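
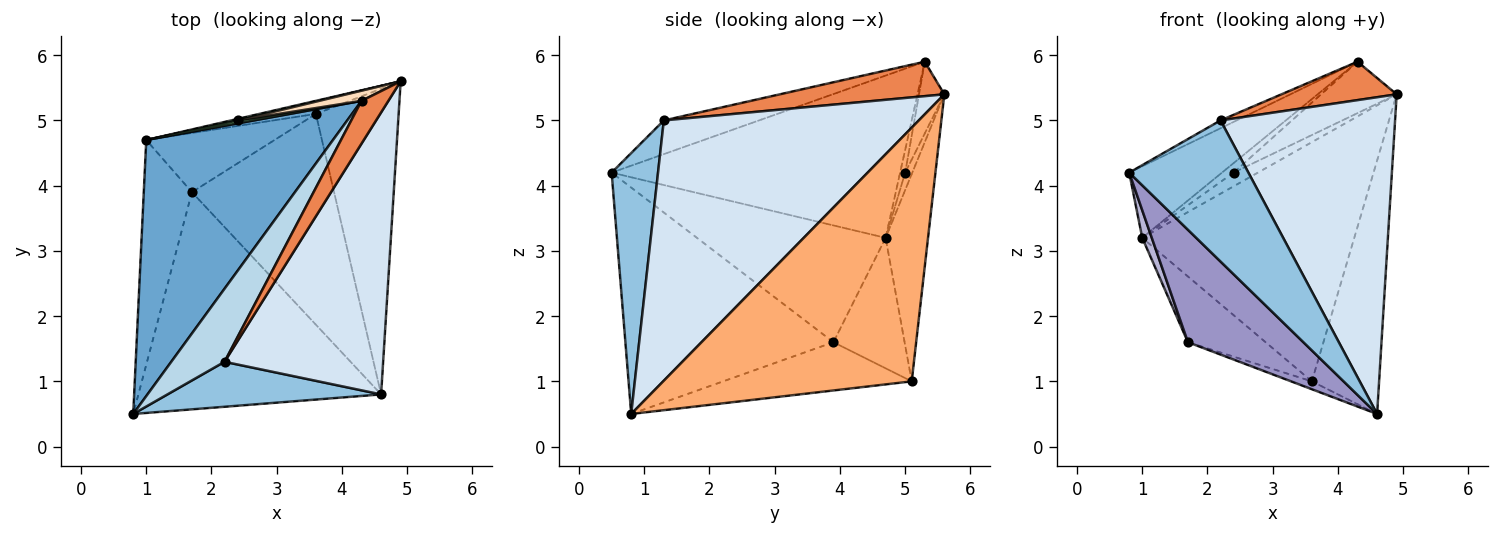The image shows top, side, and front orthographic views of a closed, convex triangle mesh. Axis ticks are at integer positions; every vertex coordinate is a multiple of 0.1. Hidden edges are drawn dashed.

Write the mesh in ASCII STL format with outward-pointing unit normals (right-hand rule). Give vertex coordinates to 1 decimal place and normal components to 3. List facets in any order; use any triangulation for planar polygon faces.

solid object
 facet normal -0.642 0.206 0.739
  outer loop
   vertex 1.0 4.7 3.2
   vertex 0.8 0.5 4.2
   vertex 4.3 5.3 5.9
  endloop
 endfacet
 facet normal 0.348 -0.893 0.285
  outer loop
   vertex 2.2 1.3 5.0
   vertex 0.8 0.5 4.2
   vertex 4.6 0.8 0.5
  endloop
 endfacet
 facet normal -0.532 0.090 0.842
  outer loop
   vertex 2.2 1.3 5.0
   vertex 4.3 5.3 5.9
   vertex 0.8 0.5 4.2
  endloop
 endfacet
 facet normal 0.737 -0.505 0.449
  outer loop
   vertex 2.2 1.3 5.0
   vertex 4.6 0.8 0.5
   vertex 4.9 5.6 5.4
  endloop
 endfacet
 facet normal 0.690 -0.484 0.538
  outer loop
   vertex 2.2 1.3 5.0
   vertex 4.9 5.6 5.4
   vertex 4.3 5.3 5.9
  endloop
 endfacet
 facet normal 0.921 0.249 -0.300
  outer loop
   vertex 3.6 5.1 1.0
   vertex 4.9 5.6 5.4
   vertex 4.6 0.8 0.5
  endloop
 endfacet
 facet normal -0.196 0.979 -0.053
  outer loop
   vertex 3.6 5.1 1.0
   vertex 1.0 4.7 3.2
   vertex 4.9 5.6 5.4
  endloop
 endfacet
 facet normal -0.312 0.932 0.184
  outer loop
   vertex 2.4 5.0 4.2
   vertex 4.3 5.3 5.9
   vertex 4.9 5.6 5.4
  endloop
 endfacet
 facet normal -0.279 0.954 0.105
  outer loop
   vertex 2.4 5.0 4.2
   vertex 4.9 5.6 5.4
   vertex 1.0 4.7 3.2
  endloop
 endfacet
 facet normal -0.385 0.881 0.275
  outer loop
   vertex 2.4 5.0 4.2
   vertex 1.0 4.7 3.2
   vertex 4.3 5.3 5.9
  endloop
 endfacet
 facet normal -0.321 0.035 -0.946
  outer loop
   vertex 1.7 3.9 1.6
   vertex 3.6 5.1 1.0
   vertex 4.6 0.8 0.5
  endloop
 endfacet
 facet normal -0.563 0.614 -0.553
  outer loop
   vertex 1.7 3.9 1.6
   vertex 1.0 4.7 3.2
   vertex 3.6 5.1 1.0
  endloop
 endfacet
 facet normal -0.638 -0.354 -0.684
  outer loop
   vertex 1.7 3.9 1.6
   vertex 4.6 0.8 0.5
   vertex 0.8 0.5 4.2
  endloop
 endfacet
 facet normal -0.924 -0.047 -0.381
  outer loop
   vertex 1.7 3.9 1.6
   vertex 0.8 0.5 4.2
   vertex 1.0 4.7 3.2
  endloop
 endfacet
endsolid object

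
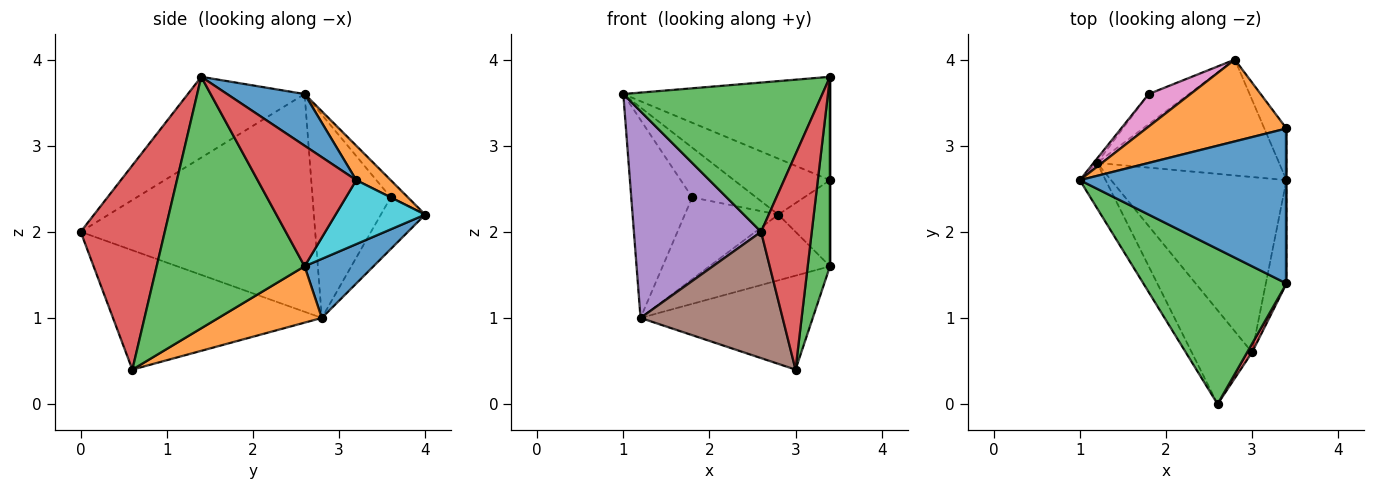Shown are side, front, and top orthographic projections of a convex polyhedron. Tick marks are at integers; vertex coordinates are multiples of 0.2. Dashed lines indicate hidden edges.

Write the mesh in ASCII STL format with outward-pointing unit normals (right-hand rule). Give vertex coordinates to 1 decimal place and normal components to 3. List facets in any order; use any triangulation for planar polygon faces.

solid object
 facet normal 0.204 0.543 0.815
  outer loop
   vertex 3.4 3.2 2.6
   vertex 1.0 2.6 3.6
   vertex 3.4 1.4 3.8
  endloop
 endfacet
 facet normal 0.199 0.553 0.809
  outer loop
   vertex 3.4 3.2 2.6
   vertex 2.8 4.0 2.2
   vertex 1.0 2.6 3.6
  endloop
 endfacet
 facet normal -0.377 -0.643 0.667
  outer loop
   vertex 2.6 0.0 2.0
   vertex 3.4 1.4 3.8
   vertex 1.0 2.6 3.6
  endloop
 endfacet
 facet normal 0.856 -0.516 0.021
  outer loop
   vertex 2.6 0.0 2.0
   vertex 3.0 0.6 0.4
   vertex 3.4 1.4 3.8
  endloop
 endfacet
 facet normal -0.874 -0.474 -0.104
  outer loop
   vertex 2.6 0.0 2.0
   vertex 1.0 2.6 3.6
   vertex 1.2 2.8 1.0
  endloop
 endfacet
 facet normal -0.763 -0.519 -0.385
  outer loop
   vertex 2.6 0.0 2.0
   vertex 1.2 2.8 1.0
   vertex 3.0 0.6 0.4
  endloop
 endfacet
 facet normal -0.220 0.816 0.534
  outer loop
   vertex 1.8 3.6 2.4
   vertex 1.0 2.6 3.6
   vertex 2.8 4.0 2.2
  endloop
 endfacet
 facet normal -0.789 0.615 -0.013
  outer loop
   vertex 1.8 3.6 2.4
   vertex 1.2 2.8 1.0
   vertex 1.0 2.6 3.6
  endloop
 endfacet
 facet normal -0.406 0.857 -0.316
  outer loop
   vertex 1.8 3.6 2.4
   vertex 2.8 4.0 2.2
   vertex 1.2 2.8 1.0
  endloop
 endfacet
 facet normal 0.830 0.479 -0.287
  outer loop
   vertex 3.4 2.6 1.6
   vertex 2.8 4.0 2.2
   vertex 3.4 3.2 2.6
  endloop
 endfacet
 facet normal 0.271 0.475 -0.837
  outer loop
   vertex 3.4 2.6 1.6
   vertex 1.2 2.8 1.0
   vertex 2.8 4.0 2.2
  endloop
 endfacet
 facet normal 0.273 0.454 -0.848
  outer loop
   vertex 3.4 2.6 1.6
   vertex 3.0 0.6 0.4
   vertex 1.2 2.8 1.0
  endloop
 endfacet
 facet normal 0.986 -0.149 -0.081
  outer loop
   vertex 3.4 2.6 1.6
   vertex 3.4 1.4 3.8
   vertex 3.0 0.6 0.4
  endloop
 endfacet
 facet normal 1.000 0.000 0.000
  outer loop
   vertex 3.4 2.6 1.6
   vertex 3.4 3.2 2.6
   vertex 3.4 1.4 3.8
  endloop
 endfacet
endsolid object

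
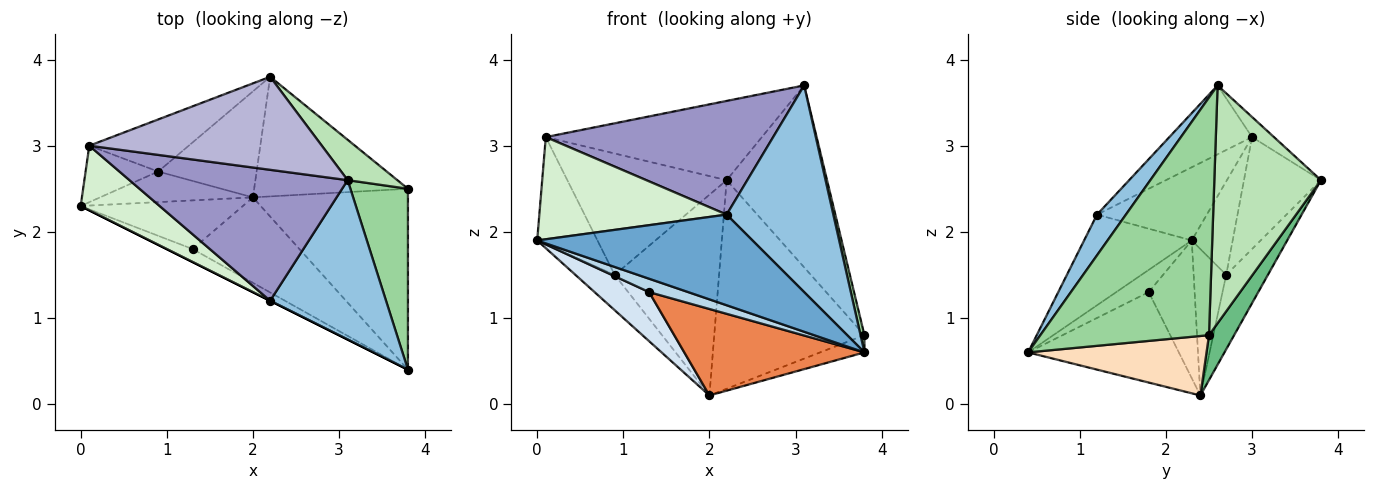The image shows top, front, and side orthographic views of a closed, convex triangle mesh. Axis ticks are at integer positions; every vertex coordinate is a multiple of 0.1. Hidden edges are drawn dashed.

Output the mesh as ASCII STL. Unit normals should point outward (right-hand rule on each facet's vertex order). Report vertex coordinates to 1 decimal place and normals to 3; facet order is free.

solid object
 facet normal -0.447 -0.894 0.000
  outer loop
   vertex 2.2 1.2 2.2
   vertex 0.0 2.3 1.9
   vertex 3.8 0.4 0.6
  endloop
 endfacet
 facet normal 0.210 -0.774 0.597
  outer loop
   vertex 2.2 1.2 2.2
   vertex 3.8 0.4 0.6
   vertex 3.1 2.6 3.7
  endloop
 endfacet
 facet normal -0.513 -0.617 -0.597
  outer loop
   vertex 1.3 1.8 1.3
   vertex 3.8 0.4 0.6
   vertex 0.0 2.3 1.9
  endloop
 endfacet
 facet normal -0.513 -0.610 -0.604
  outer loop
   vertex 1.3 1.8 1.3
   vertex 0.0 2.3 1.9
   vertex 2.0 2.4 0.1
  endloop
 endfacet
 facet normal -0.511 -0.611 -0.604
  outer loop
   vertex 1.3 1.8 1.3
   vertex 2.0 2.4 0.1
   vertex 3.8 0.4 0.6
  endloop
 endfacet
 facet normal -0.531 0.641 -0.555
  outer loop
   vertex 0.9 2.7 1.5
   vertex 2.0 2.4 0.1
   vertex 0.0 2.3 1.9
  endloop
 endfacet
 facet normal -0.333 0.834 -0.440
  outer loop
   vertex 0.9 2.7 1.5
   vertex 2.2 3.8 2.6
   vertex 2.0 2.4 0.1
  endloop
 endfacet
 facet normal 0.357 0.089 -0.930
  outer loop
   vertex 3.8 2.5 0.8
   vertex 3.8 0.4 0.6
   vertex 2.0 2.4 0.1
  endloop
 endfacet
 facet normal 0.144 0.858 -0.492
  outer loop
   vertex 3.8 2.5 0.8
   vertex 2.0 2.4 0.1
   vertex 2.2 3.8 2.6
  endloop
 endfacet
 facet normal 0.972 -0.022 0.235
  outer loop
   vertex 3.8 2.5 0.8
   vertex 3.1 2.6 3.7
   vertex 3.8 0.4 0.6
  endloop
 endfacet
 facet normal 0.720 0.678 0.150
  outer loop
   vertex 3.8 2.5 0.8
   vertex 2.2 3.8 2.6
   vertex 3.1 2.6 3.7
  endloop
 endfacet
 facet normal -0.444 -0.757 0.479
  outer loop
   vertex 0.1 3.0 3.1
   vertex 0.0 2.3 1.9
   vertex 2.2 1.2 2.2
  endloop
 endfacet
 facet normal -0.232 -0.638 0.734
  outer loop
   vertex 0.1 3.0 3.1
   vertex 2.2 1.2 2.2
   vertex 3.1 2.6 3.7
  endloop
 endfacet
 facet normal -0.066 0.647 0.760
  outer loop
   vertex 0.1 3.0 3.1
   vertex 3.1 2.6 3.7
   vertex 2.2 3.8 2.6
  endloop
 endfacet
 facet normal -0.515 0.759 -0.400
  outer loop
   vertex 0.1 3.0 3.1
   vertex 0.9 2.7 1.5
   vertex 0.0 2.3 1.9
  endloop
 endfacet
 facet normal -0.406 0.840 -0.360
  outer loop
   vertex 0.1 3.0 3.1
   vertex 2.2 3.8 2.6
   vertex 0.9 2.7 1.5
  endloop
 endfacet
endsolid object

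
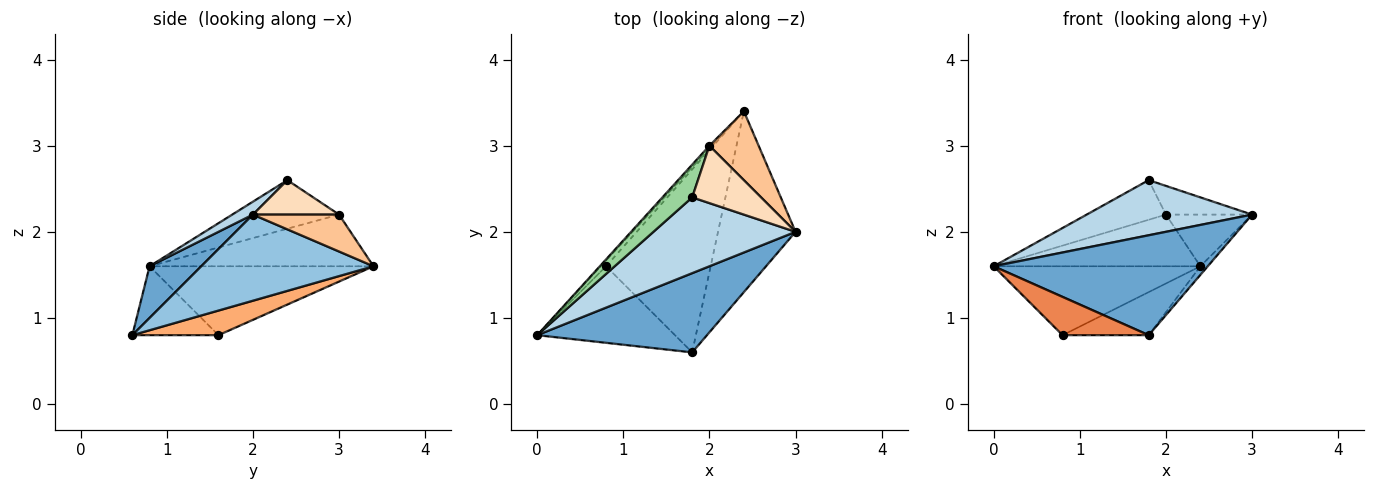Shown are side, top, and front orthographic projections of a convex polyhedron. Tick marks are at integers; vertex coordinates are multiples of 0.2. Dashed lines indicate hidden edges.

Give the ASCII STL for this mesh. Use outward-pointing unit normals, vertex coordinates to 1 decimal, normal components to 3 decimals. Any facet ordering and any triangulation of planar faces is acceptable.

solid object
 facet normal 0.186 -0.770 0.611
  outer loop
   vertex 1.8 0.6 0.8
   vertex 3.0 2.0 2.2
   vertex 0.0 0.8 1.6
  endloop
 endfacet
 facet normal 0.743 0.032 -0.669
  outer loop
   vertex 1.8 0.6 0.8
   vertex 2.4 3.4 1.6
   vertex 3.0 2.0 2.2
  endloop
 endfacet
 facet normal 0.073 -0.587 0.807
  outer loop
   vertex 1.8 2.4 2.6
   vertex 0.0 0.8 1.6
   vertex 3.0 2.0 2.2
  endloop
 endfacet
 facet normal -0.734 0.677 -0.056
  outer loop
   vertex 0.8 1.6 0.8
   vertex 0.0 0.8 1.6
   vertex 2.4 3.4 1.6
  endloop
 endfacet
 facet normal -0.408 -0.408 -0.816
  outer loop
   vertex 0.8 1.6 0.8
   vertex 1.8 0.6 0.8
   vertex 0.0 0.8 1.6
  endloop
 endfacet
 facet normal 0.223 0.223 -0.949
  outer loop
   vertex 0.8 1.6 0.8
   vertex 2.4 3.4 1.6
   vertex 1.8 0.6 0.8
  endloop
 endfacet
 facet normal 0.514 0.514 0.686
  outer loop
   vertex 2.0 3.0 2.2
   vertex 3.0 2.0 2.2
   vertex 2.4 3.4 1.6
  endloop
 endfacet
 facet normal 0.408 0.408 0.816
  outer loop
   vertex 2.0 3.0 2.2
   vertex 1.8 2.4 2.6
   vertex 3.0 2.0 2.2
  endloop
 endfacet
 facet normal -0.734 0.678 -0.038
  outer loop
   vertex 2.0 3.0 2.2
   vertex 2.4 3.4 1.6
   vertex 0.0 0.8 1.6
  endloop
 endfacet
 facet normal -0.721 0.535 0.442
  outer loop
   vertex 2.0 3.0 2.2
   vertex 0.0 0.8 1.6
   vertex 1.8 2.4 2.6
  endloop
 endfacet
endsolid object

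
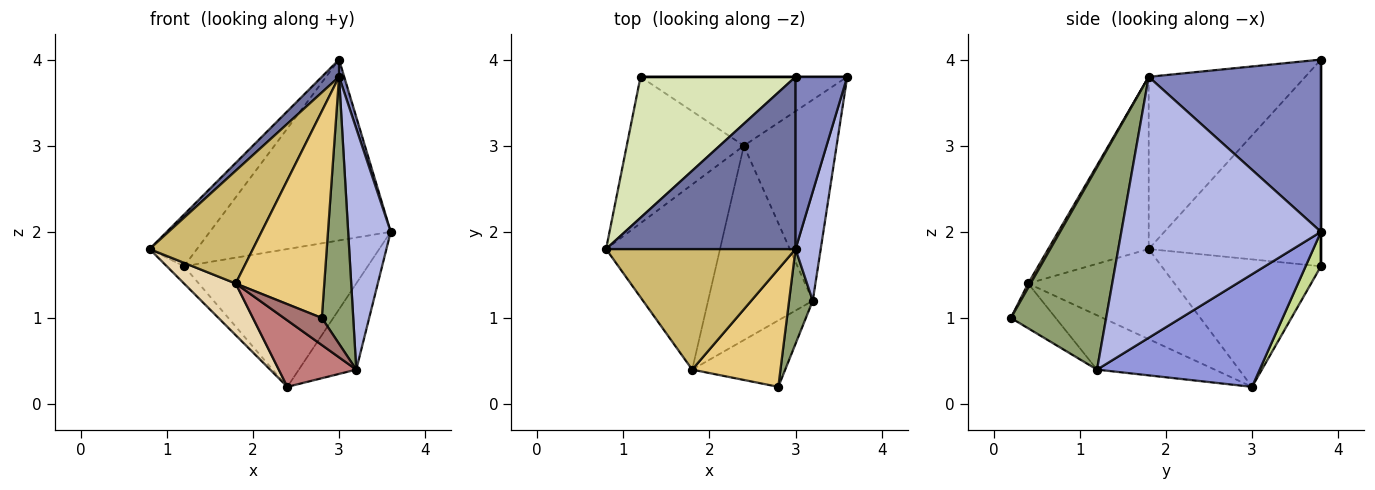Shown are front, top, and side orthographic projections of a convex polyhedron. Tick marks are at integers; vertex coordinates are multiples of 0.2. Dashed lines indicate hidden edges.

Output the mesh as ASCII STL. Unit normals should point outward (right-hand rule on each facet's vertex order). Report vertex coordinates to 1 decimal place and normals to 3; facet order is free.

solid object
 facet normal -0.671 -0.074 0.738
  outer loop
   vertex 3.0 1.8 3.8
   vertex 3.0 3.8 4.0
   vertex 0.8 1.8 1.8
  endloop
 endfacet
 facet normal 0.957 -0.029 0.287
  outer loop
   vertex 3.0 1.8 3.8
   vertex 3.6 3.8 2.0
   vertex 3.0 3.8 4.0
  endloop
 endfacet
 facet normal 0.745 0.263 -0.613
  outer loop
   vertex 3.2 1.2 0.4
   vertex 2.4 3.0 0.2
   vertex 3.6 3.8 2.0
  endloop
 endfacet
 facet normal 0.974 -0.208 0.094
  outer loop
   vertex 3.2 1.2 0.4
   vertex 3.6 3.8 2.0
   vertex 3.0 1.8 3.8
  endloop
 endfacet
 facet normal 0.944 -0.311 0.110
  outer loop
   vertex 3.2 1.2 0.4
   vertex 3.0 1.8 3.8
   vertex 2.8 0.2 1.0
  endloop
 endfacet
 facet normal 0.000 1.000 0.000
  outer loop
   vertex 1.2 3.8 1.6
   vertex 3.0 3.8 4.0
   vertex 3.6 3.8 2.0
  endloop
 endfacet
 facet normal 0.074 0.892 -0.446
  outer loop
   vertex 1.2 3.8 1.6
   vertex 3.6 3.8 2.0
   vertex 2.4 3.0 0.2
  endloop
 endfacet
 facet normal -0.781 0.215 0.586
  outer loop
   vertex 1.2 3.8 1.6
   vertex 0.8 1.8 1.8
   vertex 3.0 3.8 4.0
  endloop
 endfacet
 facet normal -0.734 0.079 -0.674
  outer loop
   vertex 1.2 3.8 1.6
   vertex 2.4 3.0 0.2
   vertex 0.8 1.8 1.8
  endloop
 endfacet
 facet normal -0.553 -0.569 0.608
  outer loop
   vertex 1.8 0.4 1.4
   vertex 3.0 1.8 3.8
   vertex 0.8 1.8 1.8
  endloop
 endfacet
 facet normal 0.024 -0.869 0.495
  outer loop
   vertex 1.8 0.4 1.4
   vertex 2.8 0.2 1.0
   vertex 3.0 1.8 3.8
  endloop
 endfacet
 facet normal -0.606 -0.214 -0.766
  outer loop
   vertex 1.8 0.4 1.4
   vertex 0.8 1.8 1.8
   vertex 2.4 3.0 0.2
  endloop
 endfacet
 facet normal -0.407 -0.345 -0.846
  outer loop
   vertex 1.8 0.4 1.4
   vertex 3.2 1.2 0.4
   vertex 2.8 0.2 1.0
  endloop
 endfacet
 facet normal -0.441 -0.290 -0.849
  outer loop
   vertex 1.8 0.4 1.4
   vertex 2.4 3.0 0.2
   vertex 3.2 1.2 0.4
  endloop
 endfacet
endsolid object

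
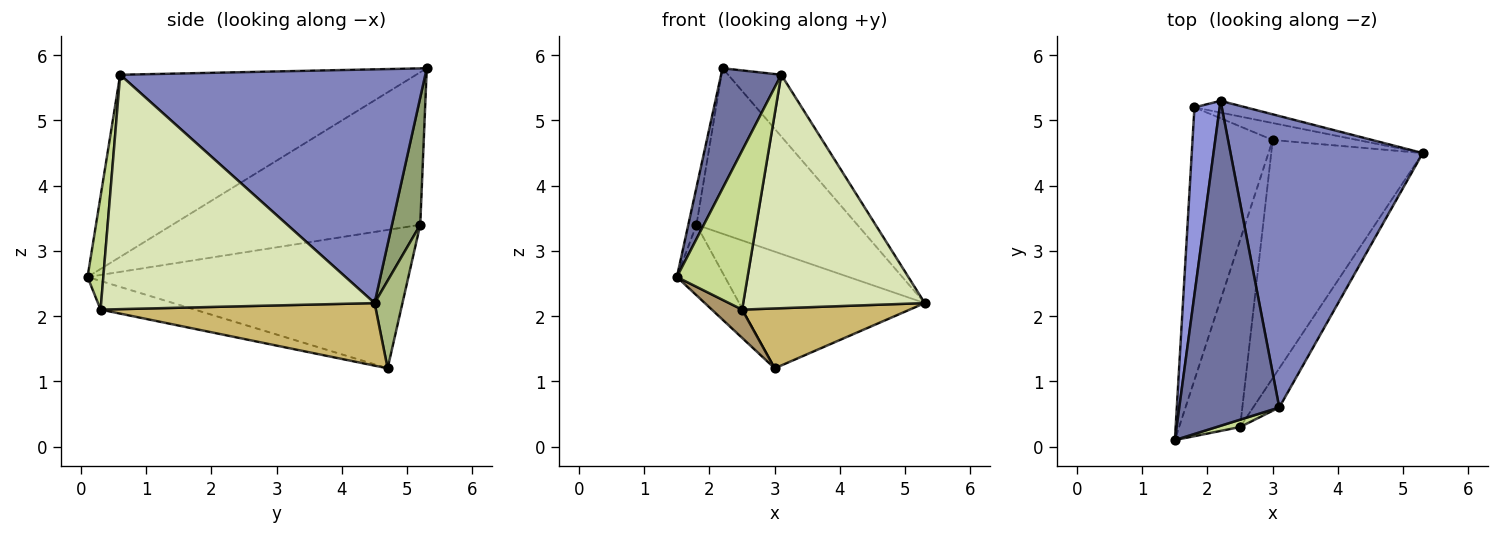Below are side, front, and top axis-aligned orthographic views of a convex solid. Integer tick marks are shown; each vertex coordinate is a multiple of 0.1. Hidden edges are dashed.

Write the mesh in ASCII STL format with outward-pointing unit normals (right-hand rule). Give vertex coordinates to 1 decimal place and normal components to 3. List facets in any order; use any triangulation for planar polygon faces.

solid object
 facet normal -0.863 -0.175 0.474
  outer loop
   vertex 3.1 0.6 5.7
   vertex 2.2 5.3 5.8
   vertex 1.5 0.1 2.6
  endloop
 endfacet
 facet normal 0.765 0.133 0.630
  outer loop
   vertex 3.1 0.6 5.7
   vertex 5.3 4.5 2.2
   vertex 2.2 5.3 5.8
  endloop
 endfacet
 facet normal -0.986 0.032 0.163
  outer loop
   vertex 1.8 5.2 3.4
   vertex 1.5 0.1 2.6
   vertex 2.2 5.3 5.8
  endloop
 endfacet
 facet normal -0.858 0.128 -0.497
  outer loop
   vertex 1.8 5.2 3.4
   vertex 3.0 4.7 1.2
   vertex 1.5 0.1 2.6
  endloop
 endfacet
 facet normal 0.173 0.983 -0.070
  outer loop
   vertex 1.8 5.2 3.4
   vertex 2.2 5.3 5.8
   vertex 5.3 4.5 2.2
  endloop
 endfacet
 facet normal 0.147 0.979 -0.142
  outer loop
   vertex 1.8 5.2 3.4
   vertex 5.3 4.5 2.2
   vertex 3.0 4.7 1.2
  endloop
 endfacet
 facet normal 0.218 -0.975 0.045
  outer loop
   vertex 2.5 0.3 2.1
   vertex 3.1 0.6 5.7
   vertex 1.5 0.1 2.6
  endloop
 endfacet
 facet normal 0.830 -0.551 -0.092
  outer loop
   vertex 2.5 0.3 2.1
   vertex 5.3 4.5 2.2
   vertex 3.1 0.6 5.7
  endloop
 endfacet
 facet normal -0.421 -0.136 -0.897
  outer loop
   vertex 2.5 0.3 2.1
   vertex 1.5 0.1 2.6
   vertex 3.0 4.7 1.2
  endloop
 endfacet
 facet normal 0.372 -0.226 -0.900
  outer loop
   vertex 2.5 0.3 2.1
   vertex 3.0 4.7 1.2
   vertex 5.3 4.5 2.2
  endloop
 endfacet
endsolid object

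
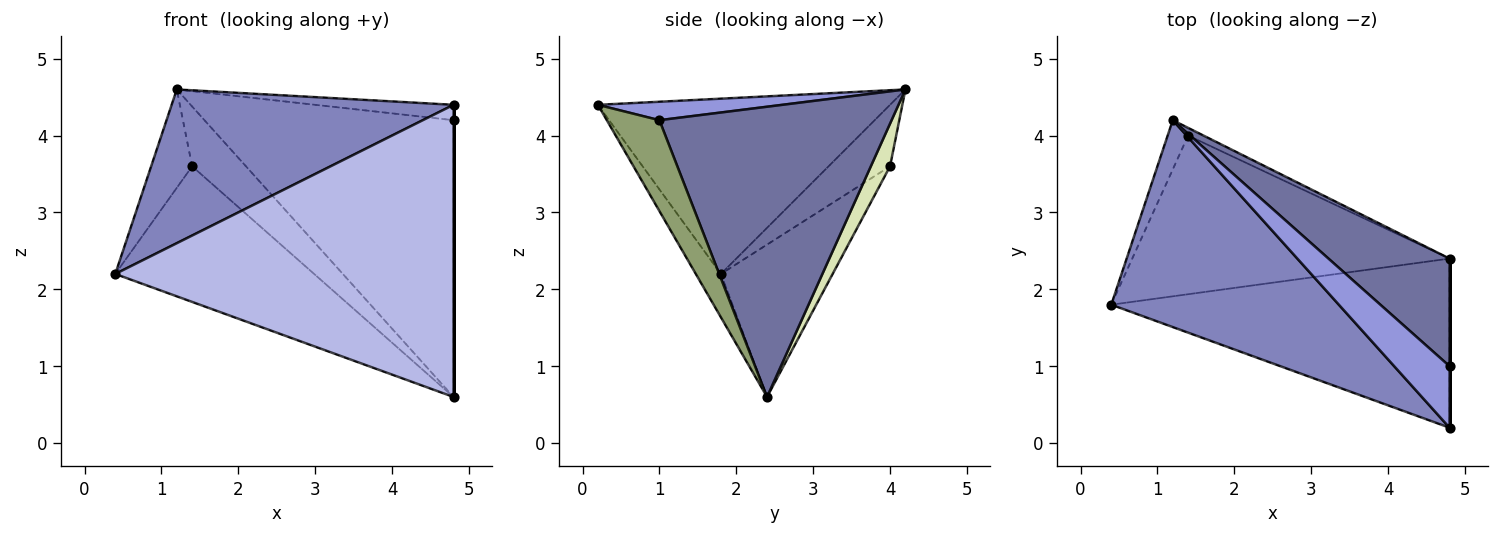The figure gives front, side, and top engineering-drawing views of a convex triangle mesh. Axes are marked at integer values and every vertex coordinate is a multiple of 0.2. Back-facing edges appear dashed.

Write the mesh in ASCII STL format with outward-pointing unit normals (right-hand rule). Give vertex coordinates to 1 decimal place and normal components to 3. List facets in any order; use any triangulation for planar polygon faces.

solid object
 facet normal 0.656 0.704 0.274
  outer loop
   vertex 4.8 2.4 0.6
   vertex 1.2 4.2 4.6
   vertex 4.8 1.0 4.2
  endloop
 endfacet
 facet normal -0.526 -0.507 0.683
  outer loop
   vertex 4.8 0.2 4.4
   vertex 1.2 4.2 4.6
   vertex 0.4 1.8 2.2
  endloop
 endfacet
 facet normal 0.308 0.231 0.923
  outer loop
   vertex 4.8 0.2 4.4
   vertex 4.8 1.0 4.2
   vertex 1.2 4.2 4.6
  endloop
 endfacet
 facet normal -0.064 -0.864 -0.500
  outer loop
   vertex 4.8 0.2 4.4
   vertex 0.4 1.8 2.2
   vertex 4.8 2.4 0.6
  endloop
 endfacet
 facet normal 1.000 0.000 0.000
  outer loop
   vertex 4.8 0.2 4.4
   vertex 4.8 2.4 0.6
   vertex 4.8 1.0 4.2
  endloop
 endfacet
 facet normal -0.802 0.535 -0.267
  outer loop
   vertex 1.4 4.0 3.6
   vertex 0.4 1.8 2.2
   vertex 1.2 4.2 4.6
  endloop
 endfacet
 facet normal -0.343 0.610 -0.714
  outer loop
   vertex 1.4 4.0 3.6
   vertex 4.8 2.4 0.6
   vertex 0.4 1.8 2.2
  endloop
 endfacet
 facet normal 0.334 0.935 -0.120
  outer loop
   vertex 1.4 4.0 3.6
   vertex 1.2 4.2 4.6
   vertex 4.8 2.4 0.6
  endloop
 endfacet
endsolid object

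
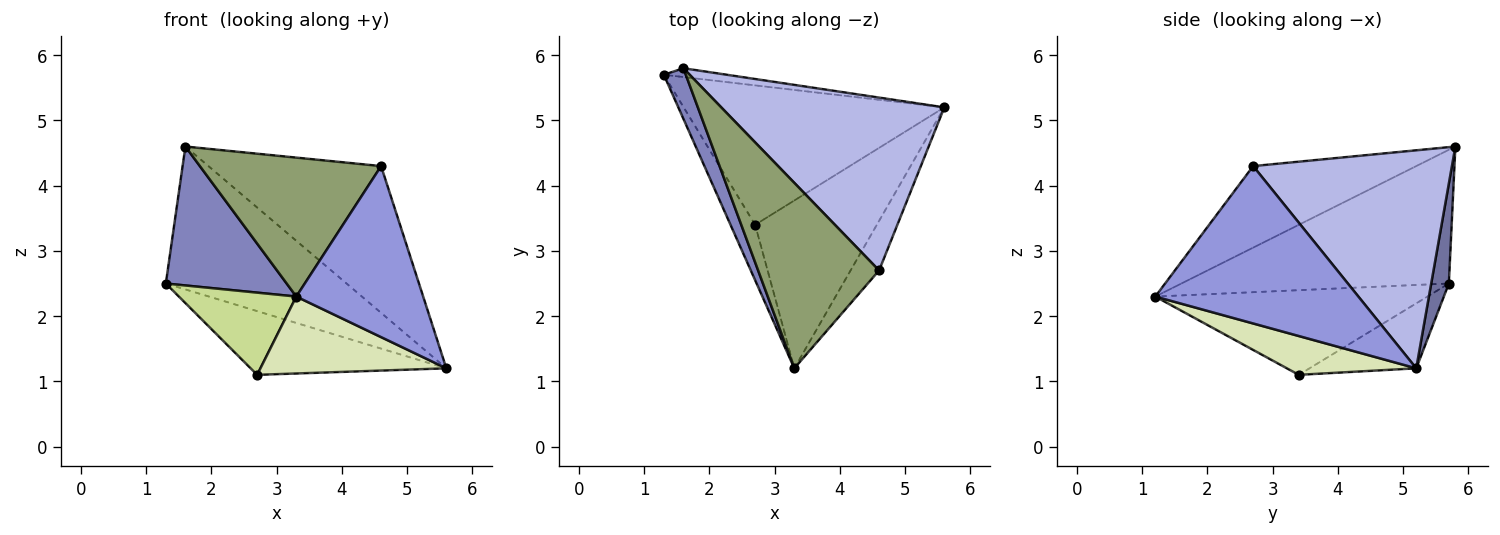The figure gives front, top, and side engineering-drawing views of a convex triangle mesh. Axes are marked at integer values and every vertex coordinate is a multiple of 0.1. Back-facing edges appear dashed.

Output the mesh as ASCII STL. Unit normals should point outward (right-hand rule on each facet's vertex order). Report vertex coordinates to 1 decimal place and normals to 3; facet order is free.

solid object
 facet normal 0.097 0.993 -0.061
  outer loop
   vertex 1.6 5.8 4.6
   vertex 5.6 5.2 1.2
   vertex 1.3 5.7 2.5
  endloop
 endfacet
 facet normal -0.901 -0.407 0.148
  outer loop
   vertex 1.6 5.8 4.6
   vertex 1.3 5.7 2.5
   vertex 3.3 1.2 2.3
  endloop
 endfacet
 facet normal 0.838 -0.524 -0.152
  outer loop
   vertex 4.6 2.7 4.3
   vertex 3.3 1.2 2.3
   vertex 5.6 5.2 1.2
  endloop
 endfacet
 facet normal 0.597 0.519 0.611
  outer loop
   vertex 4.6 2.7 4.3
   vertex 5.6 5.2 1.2
   vertex 1.6 5.8 4.6
  endloop
 endfacet
 facet normal -0.475 -0.528 0.704
  outer loop
   vertex 4.6 2.7 4.3
   vertex 1.6 5.8 4.6
   vertex 3.3 1.2 2.3
  endloop
 endfacet
 facet normal -0.221 0.405 -0.887
  outer loop
   vertex 2.7 3.4 1.1
   vertex 1.3 5.7 2.5
   vertex 5.6 5.2 1.2
  endloop
 endfacet
 facet normal -0.887 -0.383 -0.258
  outer loop
   vertex 2.7 3.4 1.1
   vertex 3.3 1.2 2.3
   vertex 1.3 5.7 2.5
  endloop
 endfacet
 facet normal 0.279 -0.400 -0.873
  outer loop
   vertex 2.7 3.4 1.1
   vertex 5.6 5.2 1.2
   vertex 3.3 1.2 2.3
  endloop
 endfacet
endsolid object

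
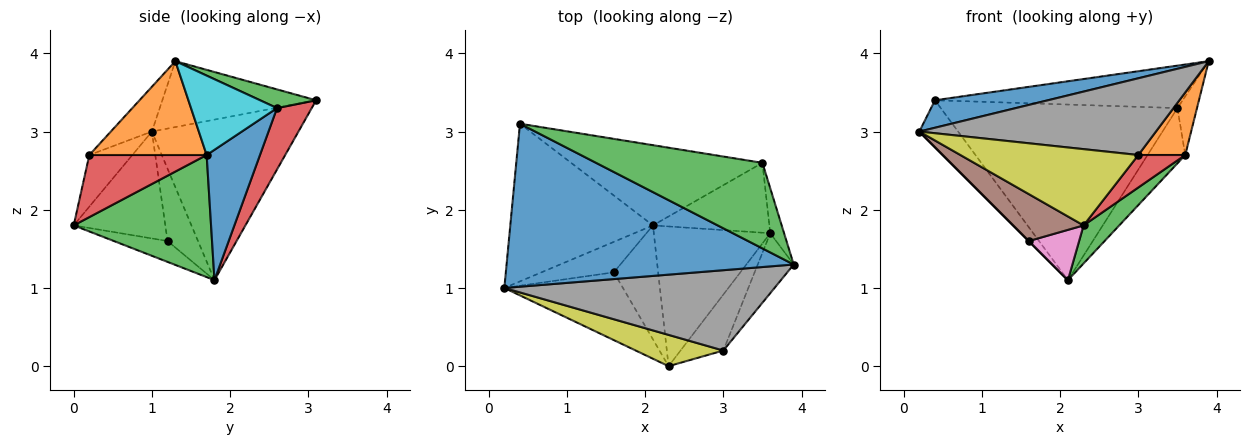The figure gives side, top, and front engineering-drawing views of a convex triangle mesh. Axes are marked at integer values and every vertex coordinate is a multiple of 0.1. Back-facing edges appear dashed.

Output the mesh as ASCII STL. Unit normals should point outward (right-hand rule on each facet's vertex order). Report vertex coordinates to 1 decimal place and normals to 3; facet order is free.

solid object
 facet normal -0.221 -0.162 0.962
  outer loop
   vertex 0.4 3.1 3.4
   vertex 0.2 1.0 3.0
   vertex 3.9 1.3 3.9
  endloop
 endfacet
 facet normal -0.733 0.194 -0.652
  outer loop
   vertex 2.1 1.8 1.1
   vertex 0.2 1.0 3.0
   vertex 0.4 3.1 3.4
  endloop
 endfacet
 facet normal 0.100 0.442 0.891
  outer loop
   vertex 3.5 2.6 3.3
   vertex 0.4 3.1 3.4
   vertex 3.9 1.3 3.9
  endloop
 endfacet
 facet normal 0.132 0.902 -0.412
  outer loop
   vertex 3.5 2.6 3.3
   vertex 2.1 1.8 1.1
   vertex 0.4 3.1 3.4
  endloop
 endfacet
 facet normal -0.707 0.000 -0.707
  outer loop
   vertex 1.6 1.2 1.6
   vertex 0.2 1.0 3.0
   vertex 2.1 1.8 1.1
  endloop
 endfacet
 facet normal -0.595 -0.457 -0.661
  outer loop
   vertex 1.6 1.2 1.6
   vertex 2.3 0.0 1.8
   vertex 0.2 1.0 3.0
  endloop
 endfacet
 facet normal -0.395 -0.371 -0.840
  outer loop
   vertex 1.6 1.2 1.6
   vertex 2.1 1.8 1.1
   vertex 2.3 0.0 1.8
  endloop
 endfacet
 facet normal -0.119 -0.686 0.718
  outer loop
   vertex 3.0 0.2 2.7
   vertex 3.9 1.3 3.9
   vertex 0.2 1.0 3.0
  endloop
 endfacet
 facet normal -0.218 -0.903 0.370
  outer loop
   vertex 3.0 0.2 2.7
   vertex 0.2 1.0 3.0
   vertex 2.3 0.0 1.8
  endloop
 endfacet
 facet normal 0.961 0.218 -0.168
  outer loop
   vertex 3.6 1.7 2.7
   vertex 3.5 2.6 3.3
   vertex 3.9 1.3 3.9
  endloop
 endfacet
 facet normal 0.660 0.466 -0.589
  outer loop
   vertex 3.6 1.7 2.7
   vertex 2.1 1.8 1.1
   vertex 3.5 2.6 3.3
  endloop
 endfacet
 facet normal 0.875 -0.350 -0.335
  outer loop
   vertex 3.6 1.7 2.7
   vertex 3.9 1.3 3.9
   vertex 3.0 0.2 2.7
  endloop
 endfacet
 facet normal 0.711 -0.185 -0.678
  outer loop
   vertex 3.6 1.7 2.7
   vertex 2.3 0.0 1.8
   vertex 2.1 1.8 1.1
  endloop
 endfacet
 facet normal 0.782 -0.313 -0.539
  outer loop
   vertex 3.6 1.7 2.7
   vertex 3.0 0.2 2.7
   vertex 2.3 0.0 1.8
  endloop
 endfacet
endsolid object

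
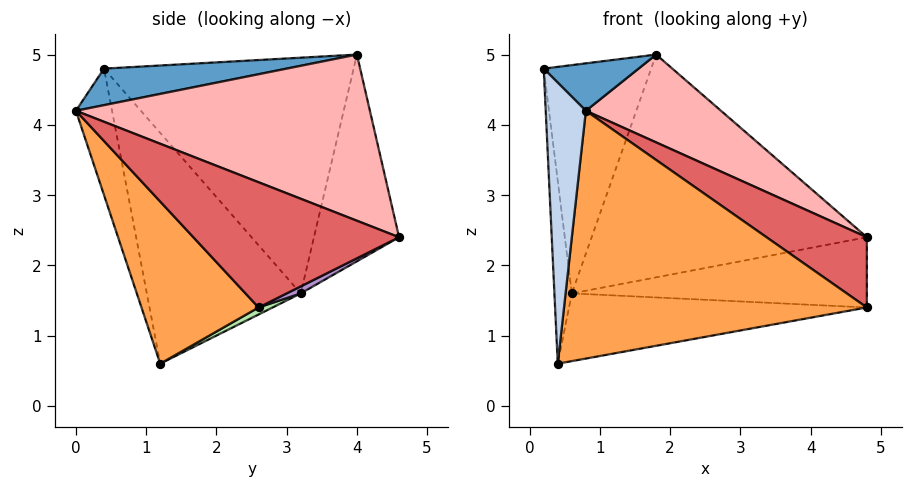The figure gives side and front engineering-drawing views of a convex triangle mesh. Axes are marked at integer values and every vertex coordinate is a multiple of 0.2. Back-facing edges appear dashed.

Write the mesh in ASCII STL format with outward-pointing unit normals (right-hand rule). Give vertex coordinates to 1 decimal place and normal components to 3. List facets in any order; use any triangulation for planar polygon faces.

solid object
 facet normal 0.570 -0.296 0.767
  outer loop
   vertex 0.8 0.0 4.2
   vertex 1.8 4.0 5.0
   vertex 0.2 0.4 4.8
  endloop
 endfacet
 facet normal -0.659 -0.732 -0.171
  outer loop
   vertex 0.8 0.0 4.2
   vertex 0.2 0.4 4.8
   vertex 0.4 1.2 0.6
  endloop
 endfacet
 facet normal 0.340 -0.880 -0.331
  outer loop
   vertex 0.8 0.0 4.2
   vertex 0.4 1.2 0.6
   vertex 4.8 2.6 1.4
  endloop
 endfacet
 facet normal -0.895 0.385 0.225
  outer loop
   vertex 0.6 3.2 1.6
   vertex 0.2 0.4 4.8
   vertex 1.8 4.0 5.0
  endloop
 endfacet
 facet normal -0.993 0.112 -0.026
  outer loop
   vertex 0.6 3.2 1.6
   vertex 0.4 1.2 0.6
   vertex 0.2 0.4 4.8
  endloop
 endfacet
 facet normal 0.021 0.445 -0.895
  outer loop
   vertex 0.6 3.2 1.6
   vertex 4.8 2.6 1.4
   vertex 0.4 1.2 0.6
  endloop
 endfacet
 facet normal 0.676 -0.330 0.659
  outer loop
   vertex 4.8 4.6 2.4
   vertex 0.8 0.0 4.2
   vertex 4.8 2.6 1.4
  endloop
 endfacet
 facet normal 0.658 -0.302 0.690
  outer loop
   vertex 4.8 4.6 2.4
   vertex 1.8 4.0 5.0
   vertex 0.8 0.0 4.2
  endloop
 endfacet
 facet normal 0.021 0.447 -0.894
  outer loop
   vertex 4.8 4.6 2.4
   vertex 4.8 2.6 1.4
   vertex 0.6 3.2 1.6
  endloop
 endfacet
 facet normal -0.293 0.948 -0.120
  outer loop
   vertex 4.8 4.6 2.4
   vertex 0.6 3.2 1.6
   vertex 1.8 4.0 5.0
  endloop
 endfacet
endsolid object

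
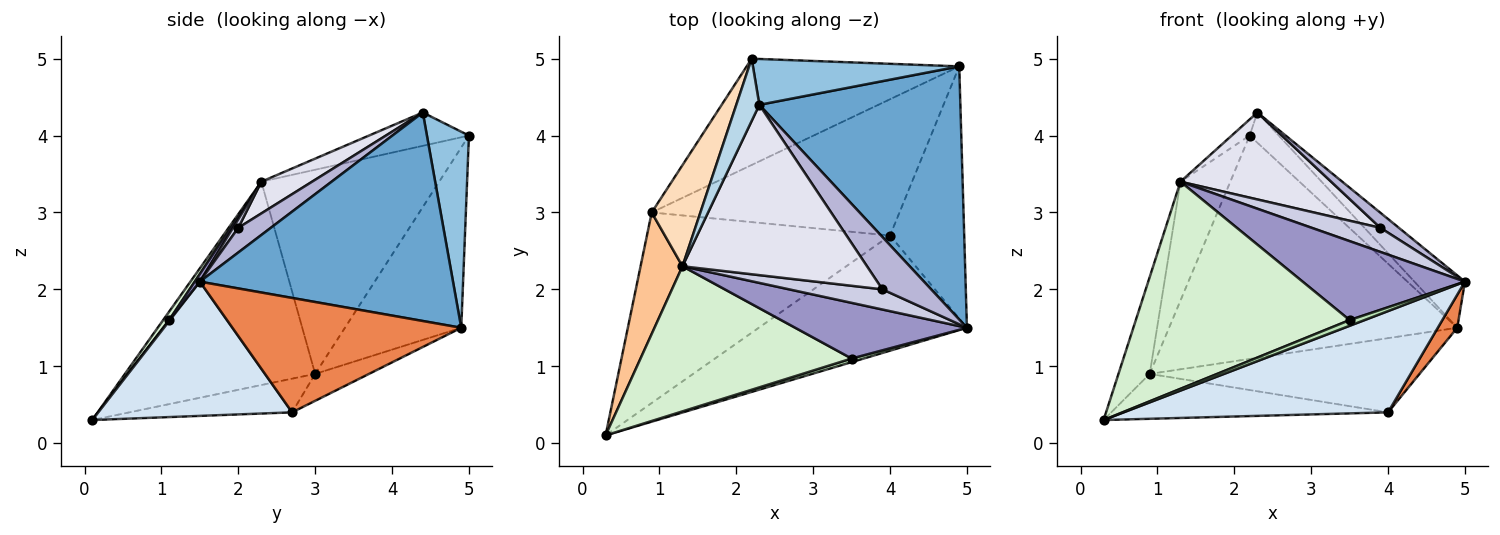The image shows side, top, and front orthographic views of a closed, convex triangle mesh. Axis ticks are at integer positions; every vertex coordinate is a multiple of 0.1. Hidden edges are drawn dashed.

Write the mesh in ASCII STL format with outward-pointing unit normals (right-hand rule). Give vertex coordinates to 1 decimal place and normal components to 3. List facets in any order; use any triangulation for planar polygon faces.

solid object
 facet normal 0.713 0.142 0.687
  outer loop
   vertex 4.9 4.9 1.5
   vertex 2.3 4.4 4.3
   vertex 5.0 1.5 2.1
  endloop
 endfacet
 facet normal 0.622 0.431 0.654
  outer loop
   vertex 4.9 4.9 1.5
   vertex 2.2 5.0 4.0
   vertex 2.3 4.4 4.3
  endloop
 endfacet
 facet normal -0.813 0.146 0.563
  outer loop
   vertex 1.3 2.3 3.4
   vertex 2.3 4.4 4.3
   vertex 2.2 5.0 4.0
  endloop
 endfacet
 facet normal 0.436 -0.594 -0.676
  outer loop
   vertex 4.0 2.7 0.4
   vertex 5.0 1.5 2.1
   vertex 0.3 0.1 0.3
  endloop
 endfacet
 facet normal 0.837 -0.071 -0.543
  outer loop
   vertex 4.0 2.7 0.4
   vertex 4.9 4.9 1.5
   vertex 5.0 1.5 2.1
  endloop
 endfacet
 facet normal -0.342 0.848 -0.404
  outer loop
   vertex 0.9 3.0 0.9
   vertex 2.2 5.0 4.0
   vertex 4.9 4.9 1.5
  endloop
 endfacet
 facet normal -0.967 0.159 0.199
  outer loop
   vertex 0.9 3.0 0.9
   vertex 0.3 0.1 0.3
   vertex 1.3 2.3 3.4
  endloop
 endfacet
 facet normal -0.938 0.263 0.224
  outer loop
   vertex 0.9 3.0 0.9
   vertex 1.3 2.3 3.4
   vertex 2.2 5.0 4.0
  endloop
 endfacet
 facet normal -0.134 0.227 -0.965
  outer loop
   vertex 0.9 3.0 0.9
   vertex 4.0 2.7 0.4
   vertex 0.3 0.1 0.3
  endloop
 endfacet
 facet normal -0.095 0.476 -0.874
  outer loop
   vertex 0.9 3.0 0.9
   vertex 4.9 4.9 1.5
   vertex 4.0 2.7 0.4
  endloop
 endfacet
 facet normal 0.048 -0.846 0.532
  outer loop
   vertex 3.5 1.1 1.6
   vertex 0.3 0.1 0.3
   vertex 5.0 1.5 2.1
  endloop
 endfacet
 facet normal 0.023 -0.819 0.574
  outer loop
   vertex 3.5 1.1 1.6
   vertex 1.3 2.3 3.4
   vertex 0.3 0.1 0.3
  endloop
 endfacet
 facet normal 0.026 -0.817 0.576
  outer loop
   vertex 3.5 1.1 1.6
   vertex 5.0 1.5 2.1
   vertex 1.3 2.3 3.4
  endloop
 endfacet
 facet normal 0.437 -0.249 0.864
  outer loop
   vertex 3.9 2.0 2.8
   vertex 5.0 1.5 2.1
   vertex 2.3 4.4 4.3
  endloop
 endfacet
 facet normal 0.059 -0.766 0.640
  outer loop
   vertex 3.9 2.0 2.8
   vertex 1.3 2.3 3.4
   vertex 5.0 1.5 2.1
  endloop
 endfacet
 facet normal 0.151 -0.449 0.880
  outer loop
   vertex 3.9 2.0 2.8
   vertex 2.3 4.4 4.3
   vertex 1.3 2.3 3.4
  endloop
 endfacet
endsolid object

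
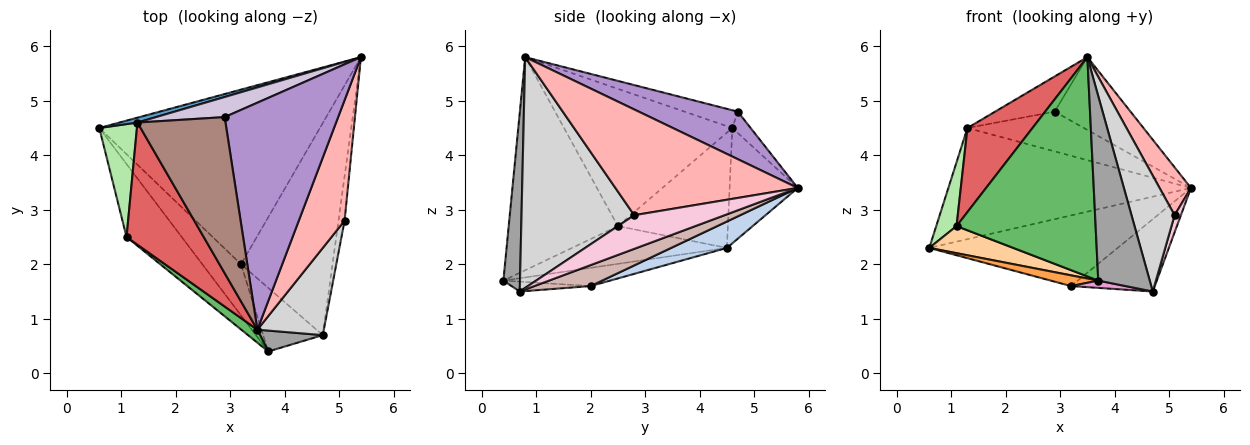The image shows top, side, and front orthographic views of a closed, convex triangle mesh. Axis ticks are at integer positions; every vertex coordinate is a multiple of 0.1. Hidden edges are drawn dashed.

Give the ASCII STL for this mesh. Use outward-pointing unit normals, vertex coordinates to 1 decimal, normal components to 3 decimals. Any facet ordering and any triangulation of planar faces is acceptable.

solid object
 facet normal -0.270 0.962 0.042
  outer loop
   vertex 1.3 4.6 4.5
   vertex 5.4 5.8 3.4
   vertex 0.6 4.5 2.3
  endloop
 endfacet
 facet normal 0.110 0.373 -0.921
  outer loop
   vertex 3.2 2.0 1.6
   vertex 0.6 4.5 2.3
   vertex 5.4 5.8 3.4
  endloop
 endfacet
 facet normal -0.418 -0.186 -0.889
  outer loop
   vertex 3.2 2.0 1.6
   vertex 3.7 0.4 1.7
   vertex 0.6 4.5 2.3
  endloop
 endfacet
 facet normal -0.540 -0.293 -0.789
  outer loop
   vertex 1.1 2.5 2.7
   vertex 0.6 4.5 2.3
   vertex 3.7 0.4 1.7
  endloop
 endfacet
 facet normal -0.617 -0.786 0.047
  outer loop
   vertex 1.1 2.5 2.7
   vertex 3.7 0.4 1.7
   vertex 3.5 0.8 5.8
  endloop
 endfacet
 facet normal -0.936 -0.173 0.306
  outer loop
   vertex 1.1 2.5 2.7
   vertex 1.3 4.6 4.5
   vertex 0.6 4.5 2.3
  endloop
 endfacet
 facet normal -0.826 -0.319 0.464
  outer loop
   vertex 1.1 2.5 2.7
   vertex 3.5 0.8 5.8
   vertex 1.3 4.6 4.5
  endloop
 endfacet
 facet normal 0.906 -0.156 0.392
  outer loop
   vertex 5.1 2.8 2.9
   vertex 5.4 5.8 3.4
   vertex 3.5 0.8 5.8
  endloop
 endfacet
 facet normal 0.370 0.284 0.884
  outer loop
   vertex 2.9 4.7 4.8
   vertex 3.5 0.8 5.8
   vertex 5.4 5.8 3.4
  endloop
 endfacet
 facet normal -0.139 0.884 0.446
  outer loop
   vertex 2.9 4.7 4.8
   vertex 5.4 5.8 3.4
   vertex 1.3 4.6 4.5
  endloop
 endfacet
 facet normal -0.193 0.216 0.957
  outer loop
   vertex 2.9 4.7 4.8
   vertex 1.3 4.6 4.5
   vertex 3.5 0.8 5.8
  endloop
 endfacet
 facet normal 0.212 0.316 -0.925
  outer loop
   vertex 4.7 0.7 1.5
   vertex 3.2 2.0 1.6
   vertex 5.4 5.8 3.4
  endloop
 endfacet
 facet normal -0.162 -0.112 -0.980
  outer loop
   vertex 4.7 0.7 1.5
   vertex 3.7 0.4 1.7
   vertex 3.2 2.0 1.6
  endloop
 endfacet
 facet normal 0.982 -0.069 -0.178
  outer loop
   vertex 4.7 0.7 1.5
   vertex 5.4 5.8 3.4
   vertex 5.1 2.8 2.9
  endloop
 endfacet
 facet normal 0.305 -0.946 0.107
  outer loop
   vertex 4.7 0.7 1.5
   vertex 3.5 0.8 5.8
   vertex 3.7 0.4 1.7
  endloop
 endfacet
 facet normal 0.902 -0.345 0.260
  outer loop
   vertex 4.7 0.7 1.5
   vertex 5.1 2.8 2.9
   vertex 3.5 0.8 5.8
  endloop
 endfacet
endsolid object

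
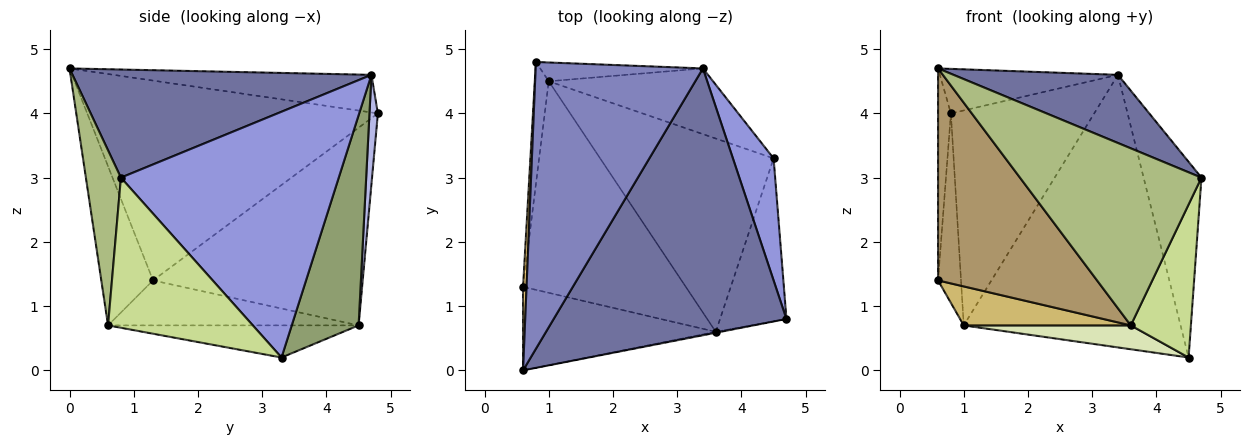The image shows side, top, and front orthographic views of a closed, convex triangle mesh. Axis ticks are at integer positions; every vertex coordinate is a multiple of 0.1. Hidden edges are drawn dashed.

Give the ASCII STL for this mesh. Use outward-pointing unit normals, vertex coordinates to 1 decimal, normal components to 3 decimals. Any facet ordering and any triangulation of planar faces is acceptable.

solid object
 facet normal 0.410 -0.226 0.884
  outer loop
   vertex 3.4 4.7 4.6
   vertex 0.6 0.0 4.7
   vertex 4.7 0.8 3.0
  endloop
 endfacet
 facet normal -0.217 0.150 0.965
  outer loop
   vertex 3.4 4.7 4.6
   vertex 0.8 4.8 4.0
   vertex 0.6 0.0 4.7
  endloop
 endfacet
 facet normal 0.954 0.253 0.158
  outer loop
   vertex 3.4 4.7 4.6
   vertex 4.7 0.8 3.0
   vertex 4.5 3.3 0.2
  endloop
 endfacet
 facet normal 0.058 0.995 -0.087
  outer loop
   vertex 3.4 4.7 4.6
   vertex 1.0 4.5 0.7
   vertex 0.8 4.8 4.0
  endloop
 endfacet
 facet normal 0.287 0.931 -0.224
  outer loop
   vertex 3.4 4.7 4.6
   vertex 4.5 3.3 0.2
   vertex 1.0 4.5 0.7
  endloop
 endfacet
 facet normal 0.189 -0.982 -0.005
  outer loop
   vertex 3.6 0.6 0.7
   vertex 4.7 0.8 3.0
   vertex 0.6 0.0 4.7
  endloop
 endfacet
 facet normal 0.855 -0.355 -0.378
  outer loop
   vertex 3.6 0.6 0.7
   vertex 4.5 3.3 0.2
   vertex 4.7 0.8 3.0
  endloop
 endfacet
 facet normal -0.181 -0.121 -0.976
  outer loop
   vertex 3.6 0.6 0.7
   vertex 1.0 4.5 0.7
   vertex 4.5 3.3 0.2
  endloop
 endfacet
 facet normal -0.290 -0.891 -0.351
  outer loop
   vertex 0.6 1.3 1.4
   vertex 3.6 0.6 0.7
   vertex 0.6 0.0 4.7
  endloop
 endfacet
 facet normal -0.262 -0.175 -0.949
  outer loop
   vertex 0.6 1.3 1.4
   vertex 1.0 4.5 0.7
   vertex 3.6 0.6 0.7
  endloop
 endfacet
 facet normal -0.999 0.044 0.017
  outer loop
   vertex 0.6 1.3 1.4
   vertex 0.6 0.0 4.7
   vertex 0.8 4.8 4.0
  endloop
 endfacet
 facet normal -0.992 0.109 -0.070
  outer loop
   vertex 0.6 1.3 1.4
   vertex 0.8 4.8 4.0
   vertex 1.0 4.5 0.7
  endloop
 endfacet
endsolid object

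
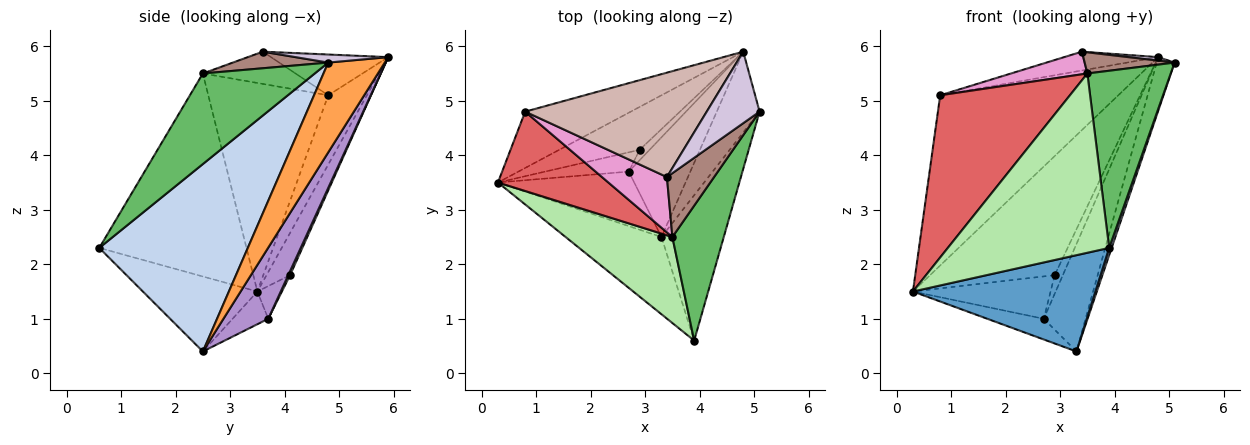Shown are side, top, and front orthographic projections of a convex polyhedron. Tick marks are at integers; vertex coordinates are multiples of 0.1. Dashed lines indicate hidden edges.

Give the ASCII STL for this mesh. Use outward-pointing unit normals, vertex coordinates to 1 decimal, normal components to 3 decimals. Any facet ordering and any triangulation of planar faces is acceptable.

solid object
 facet normal -0.440 -0.701 -0.562
  outer loop
   vertex 3.3 2.5 0.4
   vertex 3.9 0.6 2.3
   vertex 0.3 3.5 1.5
  endloop
 endfacet
 facet normal 0.949 -0.016 -0.315
  outer loop
   vertex 3.3 2.5 0.4
   vertex 5.1 4.8 5.7
   vertex 3.9 0.6 2.3
  endloop
 endfacet
 facet normal 0.868 0.274 -0.414
  outer loop
   vertex 4.8 5.9 5.8
   vertex 5.1 4.8 5.7
   vertex 3.3 2.5 0.4
  endloop
 endfacet
 facet normal -0.202 0.930 -0.308
  outer loop
   vertex 4.8 5.9 5.8
   vertex 0.3 3.5 1.5
   vertex 0.8 4.8 5.1
  endloop
 endfacet
 facet normal 0.730 -0.544 0.414
  outer loop
   vertex 3.5 2.5 5.5
   vertex 3.9 0.6 2.3
   vertex 5.1 4.8 5.7
  endloop
 endfacet
 facet normal -0.635 -0.696 0.334
  outer loop
   vertex 3.5 2.5 5.5
   vertex 0.3 3.5 1.5
   vertex 3.9 0.6 2.3
  endloop
 endfacet
 facet normal -0.639 -0.691 0.338
  outer loop
   vertex 3.5 2.5 5.5
   vertex 0.8 4.8 5.1
   vertex 0.3 3.5 1.5
  endloop
 endfacet
 facet normal -0.219 0.347 -0.912
  outer loop
   vertex 2.7 3.7 1.0
   vertex 3.3 2.5 0.4
   vertex 0.3 3.5 1.5
  endloop
 endfacet
 facet normal 0.618 0.576 -0.535
  outer loop
   vertex 2.7 3.7 1.0
   vertex 4.8 5.9 5.8
   vertex 3.3 2.5 0.4
  endloop
 endfacet
 facet normal 0.151 -0.049 0.987
  outer loop
   vertex 3.4 3.6 5.9
   vertex 5.1 4.8 5.7
   vertex 4.8 5.9 5.8
  endloop
 endfacet
 facet normal 0.317 -0.299 0.900
  outer loop
   vertex 3.4 3.6 5.9
   vertex 3.5 2.5 5.5
   vertex 5.1 4.8 5.7
  endloop
 endfacet
 facet normal -0.216 0.173 0.961
  outer loop
   vertex 3.4 3.6 5.9
   vertex 4.8 5.9 5.8
   vertex 0.8 4.8 5.1
  endloop
 endfacet
 facet normal -0.417 -0.344 0.841
  outer loop
   vertex 3.4 3.6 5.9
   vertex 0.8 4.8 5.1
   vertex 3.5 2.5 5.5
  endloop
 endfacet
 facet normal -0.175 0.926 -0.334
  outer loop
   vertex 2.9 4.1 1.8
   vertex 0.3 3.5 1.5
   vertex 4.8 5.9 5.8
  endloop
 endfacet
 facet normal -0.160 0.898 -0.409
  outer loop
   vertex 2.9 4.1 1.8
   vertex 2.7 3.7 1.0
   vertex 0.3 3.5 1.5
  endloop
 endfacet
 facet normal 0.191 0.858 -0.477
  outer loop
   vertex 2.9 4.1 1.8
   vertex 4.8 5.9 5.8
   vertex 2.7 3.7 1.0
  endloop
 endfacet
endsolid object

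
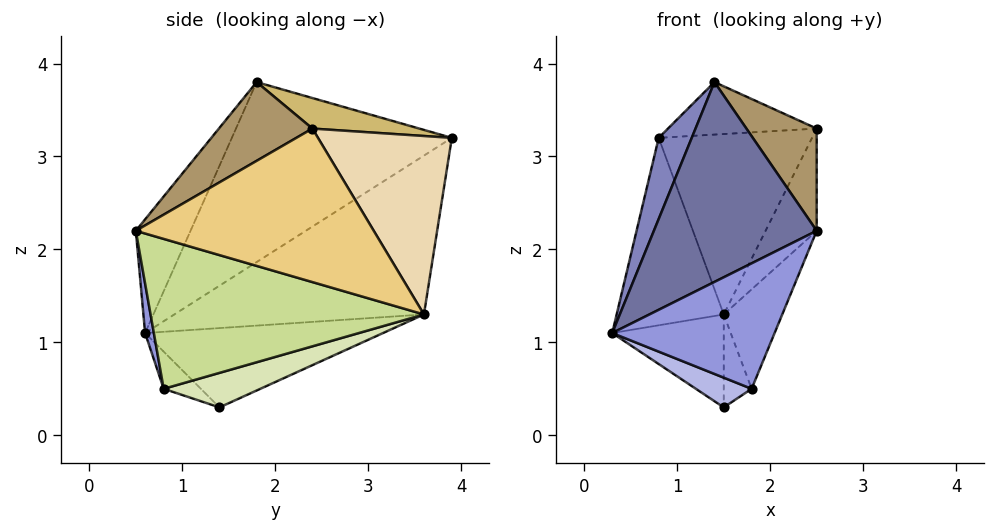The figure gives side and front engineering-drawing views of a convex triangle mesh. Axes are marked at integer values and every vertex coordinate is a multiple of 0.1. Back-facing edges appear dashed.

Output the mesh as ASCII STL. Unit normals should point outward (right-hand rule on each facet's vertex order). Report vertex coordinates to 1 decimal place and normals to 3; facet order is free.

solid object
 facet normal -0.279 -0.830 0.483
  outer loop
   vertex 1.4 1.8 3.8
   vertex 0.3 0.6 1.1
   vertex 2.5 0.5 2.2
  endloop
 endfacet
 facet normal -0.895 -0.135 0.425
  outer loop
   vertex 1.4 1.8 3.8
   vertex 0.8 3.9 3.2
   vertex 0.3 0.6 1.1
  endloop
 endfacet
 facet normal 0.053 -0.979 -0.195
  outer loop
   vertex 1.8 0.8 0.5
   vertex 2.5 0.5 2.2
   vertex 0.3 0.6 1.1
  endloop
 endfacet
 facet normal -0.286 -0.429 -0.857
  outer loop
   vertex 1.8 0.8 0.5
   vertex 0.3 0.6 1.1
   vertex 1.5 1.4 0.3
  endloop
 endfacet
 facet normal -0.853 0.366 -0.372
  outer loop
   vertex 1.5 3.6 1.3
   vertex 0.3 0.6 1.1
   vertex 0.8 3.9 3.2
  endloop
 endfacet
 facet normal -0.662 0.310 -0.682
  outer loop
   vertex 1.5 3.6 1.3
   vertex 1.5 1.4 0.3
   vertex 0.3 0.6 1.1
  endloop
 endfacet
 facet normal 0.918 0.197 -0.343
  outer loop
   vertex 1.5 3.6 1.3
   vertex 2.5 0.5 2.2
   vertex 1.8 0.8 0.5
  endloop
 endfacet
 facet normal 0.820 0.237 -0.521
  outer loop
   vertex 1.5 3.6 1.3
   vertex 1.8 0.8 0.5
   vertex 1.5 1.4 0.3
  endloop
 endfacet
 facet normal 0.555 -0.417 0.720
  outer loop
   vertex 2.5 2.4 3.3
   vertex 1.4 1.8 3.8
   vertex 2.5 0.5 2.2
  endloop
 endfacet
 facet normal 0.236 0.329 0.914
  outer loop
   vertex 2.5 2.4 3.3
   vertex 0.8 3.9 3.2
   vertex 1.4 1.8 3.8
  endloop
 endfacet
 facet normal 0.919 0.197 -0.341
  outer loop
   vertex 2.5 2.4 3.3
   vertex 2.5 0.5 2.2
   vertex 1.5 3.6 1.3
  endloop
 endfacet
 facet normal 0.653 0.748 0.122
  outer loop
   vertex 2.5 2.4 3.3
   vertex 1.5 3.6 1.3
   vertex 0.8 3.9 3.2
  endloop
 endfacet
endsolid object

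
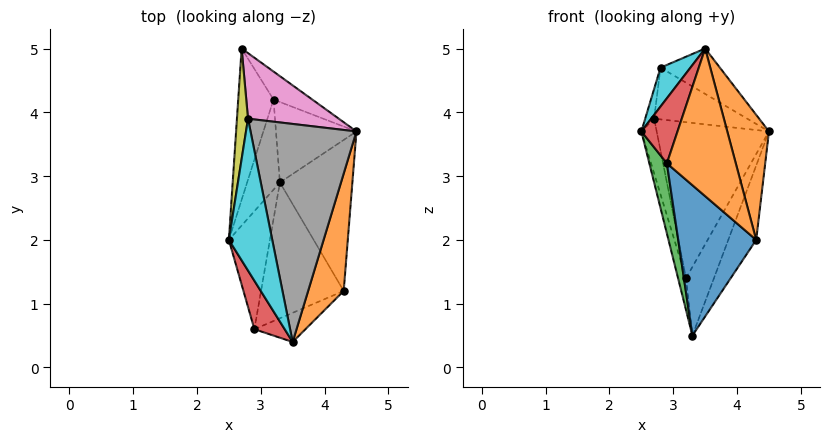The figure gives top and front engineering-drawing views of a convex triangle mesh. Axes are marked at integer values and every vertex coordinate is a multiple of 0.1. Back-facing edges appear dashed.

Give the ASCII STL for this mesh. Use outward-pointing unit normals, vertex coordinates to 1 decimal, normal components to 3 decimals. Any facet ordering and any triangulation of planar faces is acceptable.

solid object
 facet normal 0.903 0.190 -0.386
  outer loop
   vertex 4.3 1.2 2.0
   vertex 3.3 2.9 0.5
   vertex 4.5 3.7 3.7
  endloop
 endfacet
 facet normal 0.957 -0.212 0.199
  outer loop
   vertex 3.5 0.4 5.0
   vertex 4.3 1.2 2.0
   vertex 4.5 3.7 3.7
  endloop
 endfacet
 facet normal -0.972 0.079 -0.220
  outer loop
   vertex 3.2 4.2 1.4
   vertex 2.5 2.0 3.7
   vertex 2.7 5.0 3.9
  endloop
 endfacet
 facet normal -0.972 0.078 -0.221
  outer loop
   vertex 3.2 4.2 1.4
   vertex 3.3 2.9 0.5
   vertex 2.5 2.0 3.7
  endloop
 endfacet
 facet normal 0.569 0.810 -0.145
  outer loop
   vertex 3.2 4.2 1.4
   vertex 2.7 5.0 3.9
   vertex 4.5 3.7 3.7
  endloop
 endfacet
 facet normal 0.847 0.345 -0.404
  outer loop
   vertex 3.2 4.2 1.4
   vertex 4.5 3.7 3.7
   vertex 3.3 2.9 0.5
  endloop
 endfacet
 facet normal 0.471 0.546 0.692
  outer loop
   vertex 2.8 3.9 4.7
   vertex 4.5 3.7 3.7
   vertex 2.7 5.0 3.9
  endloop
 endfacet
 facet normal 0.514 0.175 0.840
  outer loop
   vertex 2.8 3.9 4.7
   vertex 3.5 0.4 5.0
   vertex 4.5 3.7 3.7
  endloop
 endfacet
 facet normal -0.980 0.052 0.194
  outer loop
   vertex 2.8 3.9 4.7
   vertex 2.7 5.0 3.9
   vertex 2.5 2.0 3.7
  endloop
 endfacet
 facet normal -0.856 -0.128 0.501
  outer loop
   vertex 2.8 3.9 4.7
   vertex 2.5 2.0 3.7
   vertex 3.5 0.4 5.0
  endloop
 endfacet
 facet normal -0.248 -0.719 -0.649
  outer loop
   vertex 2.9 0.6 3.2
   vertex 3.3 2.9 0.5
   vertex 4.3 1.2 2.0
  endloop
 endfacet
 facet normal 0.246 -0.951 -0.188
  outer loop
   vertex 2.9 0.6 3.2
   vertex 4.3 1.2 2.0
   vertex 3.5 0.4 5.0
  endloop
 endfacet
 facet normal -0.944 -0.169 -0.283
  outer loop
   vertex 2.9 0.6 3.2
   vertex 2.5 2.0 3.7
   vertex 3.3 2.9 0.5
  endloop
 endfacet
 facet normal -0.900 -0.350 0.261
  outer loop
   vertex 2.9 0.6 3.2
   vertex 3.5 0.4 5.0
   vertex 2.5 2.0 3.7
  endloop
 endfacet
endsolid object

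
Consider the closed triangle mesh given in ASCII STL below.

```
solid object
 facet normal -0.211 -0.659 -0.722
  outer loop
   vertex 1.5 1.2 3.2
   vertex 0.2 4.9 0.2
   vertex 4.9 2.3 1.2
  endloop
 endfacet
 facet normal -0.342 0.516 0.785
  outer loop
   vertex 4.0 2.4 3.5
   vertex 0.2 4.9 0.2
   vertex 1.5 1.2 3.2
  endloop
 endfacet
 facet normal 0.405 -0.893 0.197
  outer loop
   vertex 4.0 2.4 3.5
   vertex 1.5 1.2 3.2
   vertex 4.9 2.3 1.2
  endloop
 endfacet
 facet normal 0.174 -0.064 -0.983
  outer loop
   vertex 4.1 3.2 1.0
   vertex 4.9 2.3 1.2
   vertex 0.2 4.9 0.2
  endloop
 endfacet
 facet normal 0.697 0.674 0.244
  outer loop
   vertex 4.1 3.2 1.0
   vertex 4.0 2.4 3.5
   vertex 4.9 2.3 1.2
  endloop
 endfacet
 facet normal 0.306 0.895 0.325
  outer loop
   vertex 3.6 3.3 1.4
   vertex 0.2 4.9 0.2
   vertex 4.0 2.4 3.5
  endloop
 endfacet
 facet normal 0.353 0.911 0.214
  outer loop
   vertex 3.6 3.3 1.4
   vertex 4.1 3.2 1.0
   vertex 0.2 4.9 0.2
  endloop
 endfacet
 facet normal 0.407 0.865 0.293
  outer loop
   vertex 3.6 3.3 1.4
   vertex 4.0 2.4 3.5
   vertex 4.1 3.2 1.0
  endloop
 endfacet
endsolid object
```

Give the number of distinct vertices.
6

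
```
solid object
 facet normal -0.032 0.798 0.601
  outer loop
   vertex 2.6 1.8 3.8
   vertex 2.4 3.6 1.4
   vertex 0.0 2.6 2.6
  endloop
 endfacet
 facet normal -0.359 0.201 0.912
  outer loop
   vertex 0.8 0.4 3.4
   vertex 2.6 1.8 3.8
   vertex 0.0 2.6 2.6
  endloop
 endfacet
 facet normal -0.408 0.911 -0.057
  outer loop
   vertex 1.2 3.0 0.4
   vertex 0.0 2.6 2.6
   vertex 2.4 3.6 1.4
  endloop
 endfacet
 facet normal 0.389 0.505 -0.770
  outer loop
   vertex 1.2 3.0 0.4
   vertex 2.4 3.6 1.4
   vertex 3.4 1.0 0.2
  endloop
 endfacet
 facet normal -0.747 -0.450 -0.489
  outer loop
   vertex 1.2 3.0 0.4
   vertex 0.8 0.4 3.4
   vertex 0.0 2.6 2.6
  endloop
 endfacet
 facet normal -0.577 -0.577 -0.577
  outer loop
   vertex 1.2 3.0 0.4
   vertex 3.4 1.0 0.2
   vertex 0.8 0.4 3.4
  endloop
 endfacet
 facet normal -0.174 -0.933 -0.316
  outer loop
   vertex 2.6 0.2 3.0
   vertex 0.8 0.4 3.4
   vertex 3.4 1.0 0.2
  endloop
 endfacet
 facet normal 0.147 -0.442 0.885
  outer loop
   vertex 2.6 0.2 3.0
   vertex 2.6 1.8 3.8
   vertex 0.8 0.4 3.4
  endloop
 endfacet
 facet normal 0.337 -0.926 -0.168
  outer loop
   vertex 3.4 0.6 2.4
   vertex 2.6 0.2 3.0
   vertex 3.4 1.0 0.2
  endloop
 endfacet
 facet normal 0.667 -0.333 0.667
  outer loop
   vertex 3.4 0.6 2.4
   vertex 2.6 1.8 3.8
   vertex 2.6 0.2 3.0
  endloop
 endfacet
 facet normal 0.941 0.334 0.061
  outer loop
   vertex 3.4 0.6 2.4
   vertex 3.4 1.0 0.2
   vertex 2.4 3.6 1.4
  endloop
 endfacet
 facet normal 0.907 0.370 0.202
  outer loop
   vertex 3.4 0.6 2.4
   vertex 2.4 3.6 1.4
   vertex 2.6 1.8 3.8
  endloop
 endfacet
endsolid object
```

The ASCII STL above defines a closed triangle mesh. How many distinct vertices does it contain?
8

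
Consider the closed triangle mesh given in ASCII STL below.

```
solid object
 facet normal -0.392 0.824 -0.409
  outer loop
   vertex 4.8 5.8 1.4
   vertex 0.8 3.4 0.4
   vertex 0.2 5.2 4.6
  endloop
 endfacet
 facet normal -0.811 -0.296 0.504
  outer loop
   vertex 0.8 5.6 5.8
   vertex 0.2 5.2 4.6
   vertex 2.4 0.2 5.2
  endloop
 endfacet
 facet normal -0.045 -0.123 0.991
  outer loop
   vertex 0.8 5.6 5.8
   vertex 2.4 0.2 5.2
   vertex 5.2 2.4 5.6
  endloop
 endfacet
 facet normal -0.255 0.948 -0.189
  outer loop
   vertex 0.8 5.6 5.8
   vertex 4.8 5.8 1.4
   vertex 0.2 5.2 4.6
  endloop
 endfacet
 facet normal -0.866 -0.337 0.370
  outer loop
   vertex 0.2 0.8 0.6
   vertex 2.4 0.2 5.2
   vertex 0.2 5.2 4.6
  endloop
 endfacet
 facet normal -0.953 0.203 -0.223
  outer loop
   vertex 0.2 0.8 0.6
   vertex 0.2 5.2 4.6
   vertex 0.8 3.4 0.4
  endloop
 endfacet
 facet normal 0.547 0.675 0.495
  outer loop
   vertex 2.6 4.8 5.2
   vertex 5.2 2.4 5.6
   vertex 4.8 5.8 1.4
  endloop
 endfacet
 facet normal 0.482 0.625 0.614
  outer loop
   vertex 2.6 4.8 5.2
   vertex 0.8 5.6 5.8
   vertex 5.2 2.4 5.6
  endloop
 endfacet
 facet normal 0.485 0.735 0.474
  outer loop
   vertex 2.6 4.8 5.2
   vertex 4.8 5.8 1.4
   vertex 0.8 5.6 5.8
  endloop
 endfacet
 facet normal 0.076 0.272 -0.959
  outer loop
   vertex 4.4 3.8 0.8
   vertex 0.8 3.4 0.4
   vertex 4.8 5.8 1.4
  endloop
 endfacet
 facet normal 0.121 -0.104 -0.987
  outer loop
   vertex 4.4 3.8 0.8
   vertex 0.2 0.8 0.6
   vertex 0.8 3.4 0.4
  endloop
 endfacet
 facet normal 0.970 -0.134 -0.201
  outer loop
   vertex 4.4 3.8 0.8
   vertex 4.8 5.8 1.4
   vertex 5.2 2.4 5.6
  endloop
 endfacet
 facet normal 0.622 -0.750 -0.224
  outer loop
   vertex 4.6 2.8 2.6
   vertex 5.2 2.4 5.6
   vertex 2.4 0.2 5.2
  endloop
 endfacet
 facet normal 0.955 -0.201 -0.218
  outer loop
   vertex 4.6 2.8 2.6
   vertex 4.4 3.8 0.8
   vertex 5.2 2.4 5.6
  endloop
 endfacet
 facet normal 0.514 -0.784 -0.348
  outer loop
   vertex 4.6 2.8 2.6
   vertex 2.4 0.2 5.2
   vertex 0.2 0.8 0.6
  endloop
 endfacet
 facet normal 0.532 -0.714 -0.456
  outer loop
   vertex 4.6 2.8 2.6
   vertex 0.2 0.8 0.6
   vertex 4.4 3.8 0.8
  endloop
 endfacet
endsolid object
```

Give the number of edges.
24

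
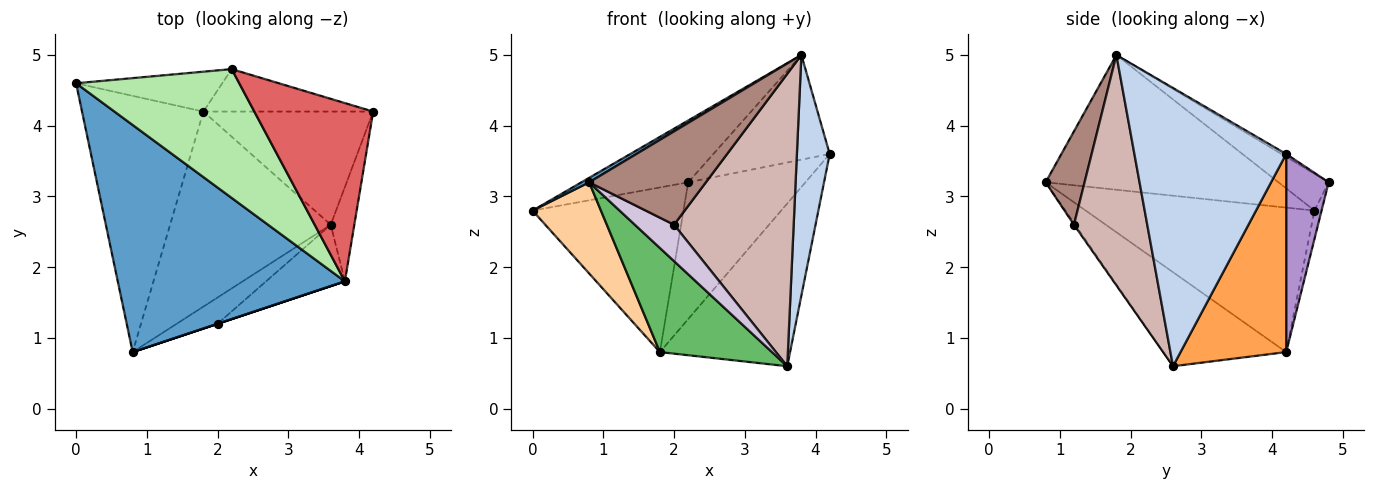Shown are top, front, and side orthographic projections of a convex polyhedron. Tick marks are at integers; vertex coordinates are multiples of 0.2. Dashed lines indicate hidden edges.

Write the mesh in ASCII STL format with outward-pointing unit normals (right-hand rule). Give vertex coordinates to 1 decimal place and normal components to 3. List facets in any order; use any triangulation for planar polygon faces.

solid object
 facet normal -0.510 -0.017 0.860
  outer loop
   vertex 3.8 1.8 5.0
   vertex 0.0 4.6 2.8
   vertex 0.8 0.8 3.2
  endloop
 endfacet
 facet normal 0.974 -0.211 -0.083
  outer loop
   vertex 3.8 1.8 5.0
   vertex 3.6 2.6 0.6
   vertex 4.2 4.2 3.6
  endloop
 endfacet
 facet normal 0.554 0.683 -0.475
  outer loop
   vertex 1.8 4.2 0.8
   vertex 4.2 4.2 3.6
   vertex 3.6 2.6 0.6
  endloop
 endfacet
 facet normal -0.746 -0.223 -0.627
  outer loop
   vertex 1.8 4.2 0.8
   vertex 0.8 0.8 3.2
   vertex 0.0 4.6 2.8
  endloop
 endfacet
 facet normal -0.459 -0.418 -0.784
  outer loop
   vertex 1.8 4.2 0.8
   vertex 3.6 2.6 0.6
   vertex 0.8 0.8 3.2
  endloop
 endfacet
 facet normal -0.199 0.424 0.884
  outer loop
   vertex 2.2 4.8 3.2
   vertex 0.0 4.6 2.8
   vertex 3.8 1.8 5.0
  endloop
 endfacet
 facet normal -0.021 0.506 0.862
  outer loop
   vertex 2.2 4.8 3.2
   vertex 3.8 1.8 5.0
   vertex 4.2 4.2 3.6
  endloop
 endfacet
 facet normal -0.046 0.971 -0.235
  outer loop
   vertex 2.2 4.8 3.2
   vertex 1.8 4.2 0.8
   vertex 0.0 4.6 2.8
  endloop
 endfacet
 facet normal 0.327 0.903 -0.280
  outer loop
   vertex 2.2 4.8 3.2
   vertex 4.2 4.2 3.6
   vertex 1.8 4.2 0.8
  endloop
 endfacet
 facet normal -0.023 -0.810 -0.585
  outer loop
   vertex 2.0 1.2 2.6
   vertex 0.8 0.8 3.2
   vertex 3.6 2.6 0.6
  endloop
 endfacet
 facet normal 0.316 -0.949 0.000
  outer loop
   vertex 2.0 1.2 2.6
   vertex 3.8 1.8 5.0
   vertex 0.8 0.8 3.2
  endloop
 endfacet
 facet normal 0.514 -0.839 -0.176
  outer loop
   vertex 2.0 1.2 2.6
   vertex 3.6 2.6 0.6
   vertex 3.8 1.8 5.0
  endloop
 endfacet
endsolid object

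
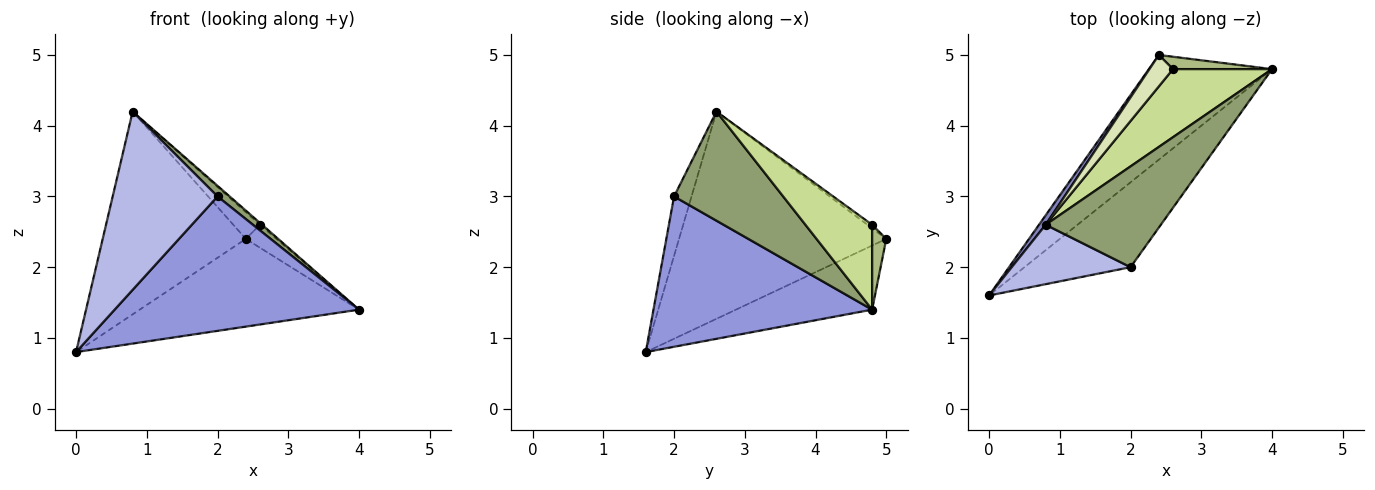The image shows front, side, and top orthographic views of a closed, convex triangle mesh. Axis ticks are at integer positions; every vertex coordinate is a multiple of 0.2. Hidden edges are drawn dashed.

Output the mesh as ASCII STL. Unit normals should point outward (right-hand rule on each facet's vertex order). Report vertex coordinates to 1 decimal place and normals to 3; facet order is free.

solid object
 facet normal -0.370 0.597 -0.712
  outer loop
   vertex 2.4 5.0 2.4
   vertex 4.0 4.8 1.4
   vertex 0.0 1.6 0.8
  endloop
 endfacet
 facet normal -0.822 0.568 0.026
  outer loop
   vertex 0.8 2.6 4.2
   vertex 2.4 5.0 2.4
   vertex 0.0 1.6 0.8
  endloop
 endfacet
 facet normal 0.603 -0.674 -0.426
  outer loop
   vertex 2.0 2.0 3.0
   vertex 0.0 1.6 0.8
   vertex 4.0 4.8 1.4
  endloop
 endfacet
 facet normal -0.156 -0.937 0.312
  outer loop
   vertex 2.0 2.0 3.0
   vertex 0.8 2.6 4.2
   vertex 0.0 1.6 0.8
  endloop
 endfacet
 facet normal 0.686 -0.076 0.724
  outer loop
   vertex 2.0 2.0 3.0
   vertex 4.0 4.8 1.4
   vertex 0.8 2.6 4.2
  endloop
 endfacet
 facet normal 0.376 0.816 0.439
  outer loop
   vertex 2.6 4.8 2.6
   vertex 4.0 4.8 1.4
   vertex 2.4 5.0 2.4
  endloop
 endfacet
 facet normal 0.651 0.020 0.759
  outer loop
   vertex 2.6 4.8 2.6
   vertex 0.8 2.6 4.2
   vertex 4.0 4.8 1.4
  endloop
 endfacet
 facet normal -0.114 0.643 0.757
  outer loop
   vertex 2.6 4.8 2.6
   vertex 2.4 5.0 2.4
   vertex 0.8 2.6 4.2
  endloop
 endfacet
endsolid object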